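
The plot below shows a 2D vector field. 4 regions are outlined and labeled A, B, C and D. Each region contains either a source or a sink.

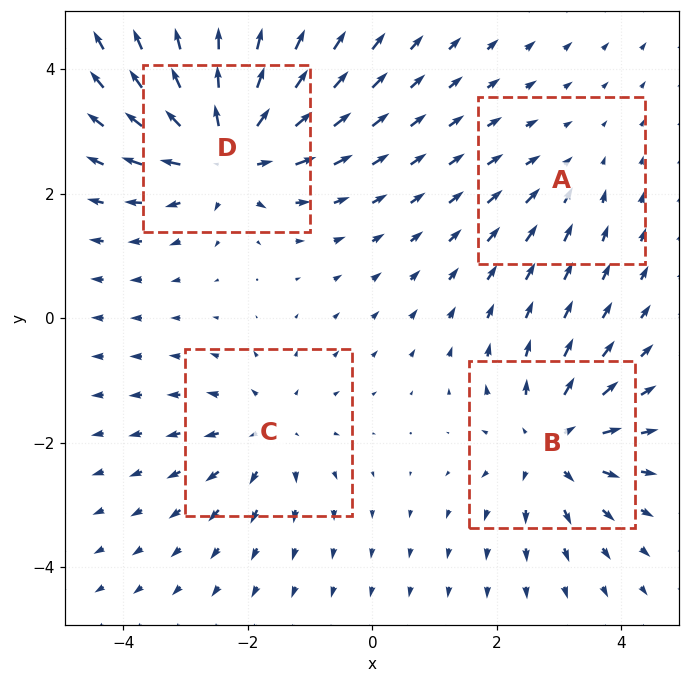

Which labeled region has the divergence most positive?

Divergence at each region's feature centre — A: about -2, B: about +5, C: about +3, D: about +7. Region D is most positive.

D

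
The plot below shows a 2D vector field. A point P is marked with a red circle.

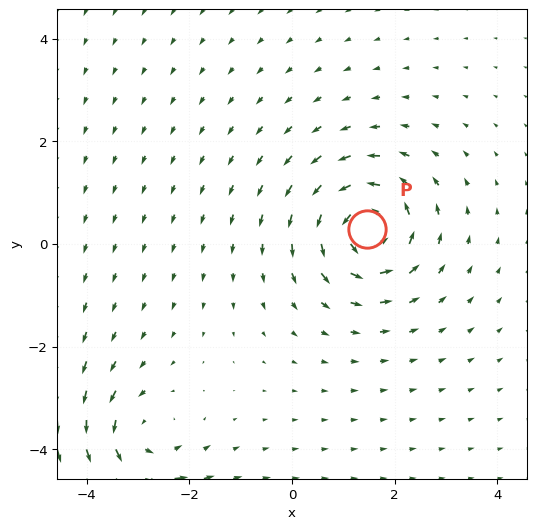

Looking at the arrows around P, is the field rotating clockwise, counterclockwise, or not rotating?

counterclockwise

Near P at (1.5, 0.3) the arrows circulate counterclockwise. The curl (z-component) there is about +7; positive curl means counterclockwise rotation.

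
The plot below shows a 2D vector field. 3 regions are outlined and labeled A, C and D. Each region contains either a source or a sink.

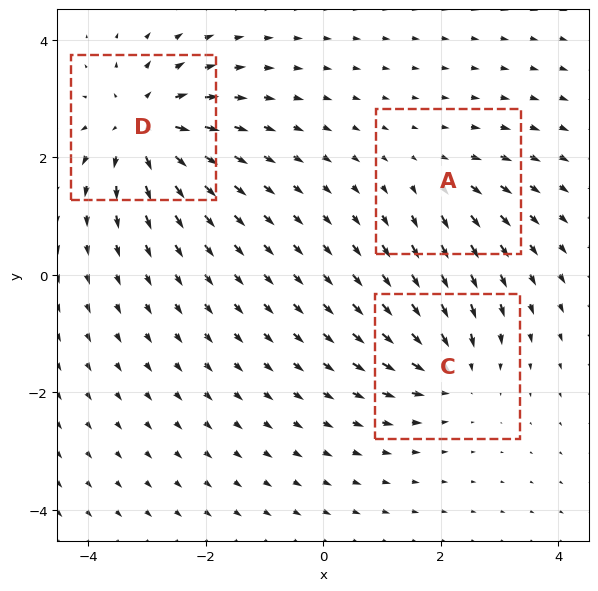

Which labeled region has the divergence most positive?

D

Divergence at each region's feature centre — A: about +2, C: about -4, D: about +5. Region D is most positive.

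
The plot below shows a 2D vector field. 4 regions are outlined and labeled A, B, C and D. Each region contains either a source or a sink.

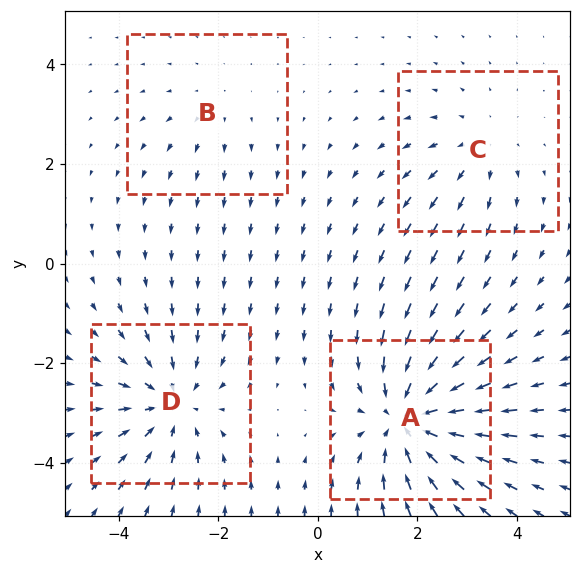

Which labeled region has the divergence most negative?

Divergence at each region's feature centre — A: about -6, B: about +2, C: about +3, D: about -5. Region A is most negative.

A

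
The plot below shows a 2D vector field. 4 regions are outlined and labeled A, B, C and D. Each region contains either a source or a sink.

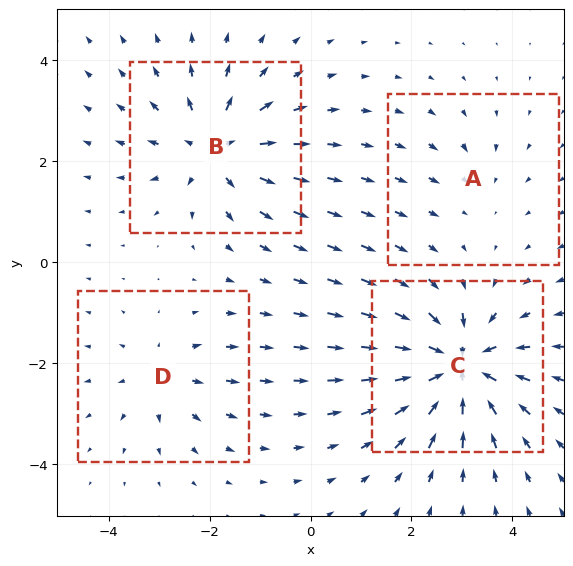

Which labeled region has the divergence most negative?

C

Divergence at each region's feature centre — A: about -2, B: about +6, C: about -7, D: about +3. Region C is most negative.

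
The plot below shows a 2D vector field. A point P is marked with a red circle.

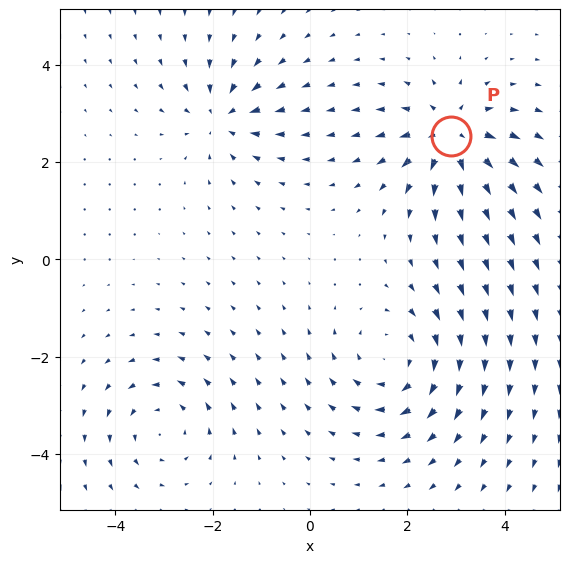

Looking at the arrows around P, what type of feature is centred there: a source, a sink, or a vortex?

source

At P (2.9, 2.5) the arrows spread outward. Divergence about +6, curl ≈0 — positive divergence with near-zero curl is a source.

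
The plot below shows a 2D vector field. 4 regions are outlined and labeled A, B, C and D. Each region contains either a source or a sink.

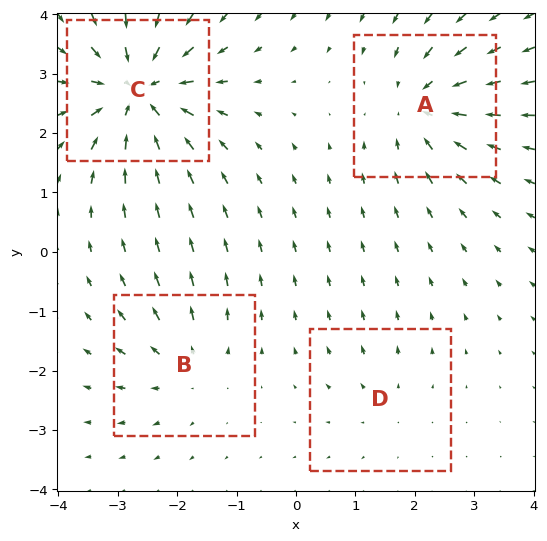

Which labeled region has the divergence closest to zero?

Divergence at each region's feature centre — A: about -5, B: about +4, C: about -7, D: about +2. Region D is closest to zero.

D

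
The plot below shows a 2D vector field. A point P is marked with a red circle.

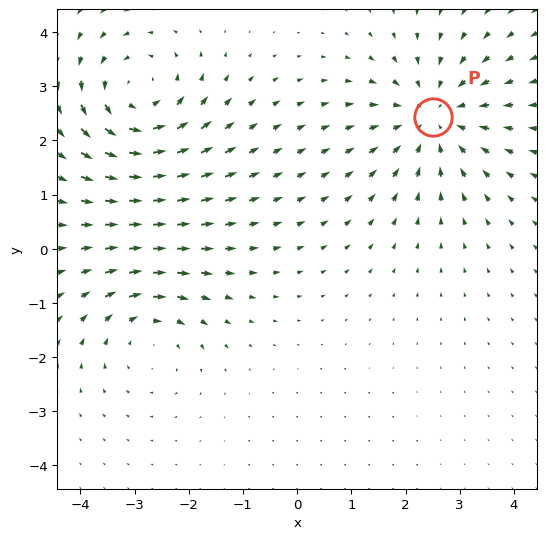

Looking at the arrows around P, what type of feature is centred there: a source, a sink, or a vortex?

sink

At P (2.5, 2.4) the arrows converge inward. Divergence about -4, curl ≈0 — negative divergence with near-zero curl is a sink.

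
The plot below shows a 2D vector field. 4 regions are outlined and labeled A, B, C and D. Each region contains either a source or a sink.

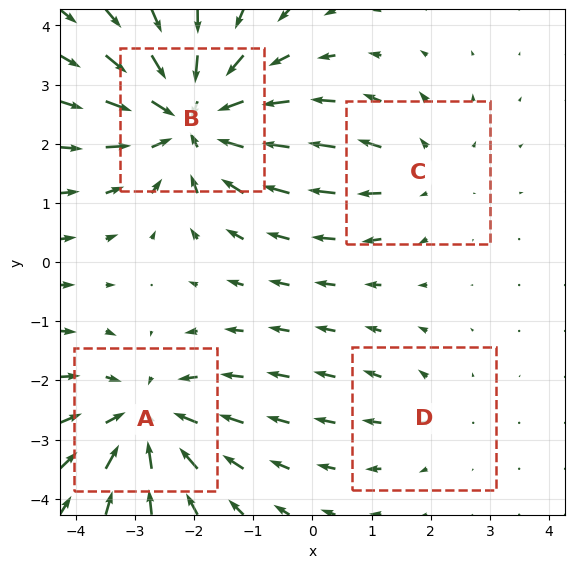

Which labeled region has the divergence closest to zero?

D

Divergence at each region's feature centre — A: about -4, B: about -6, C: about +3, D: about +2. Region D is closest to zero.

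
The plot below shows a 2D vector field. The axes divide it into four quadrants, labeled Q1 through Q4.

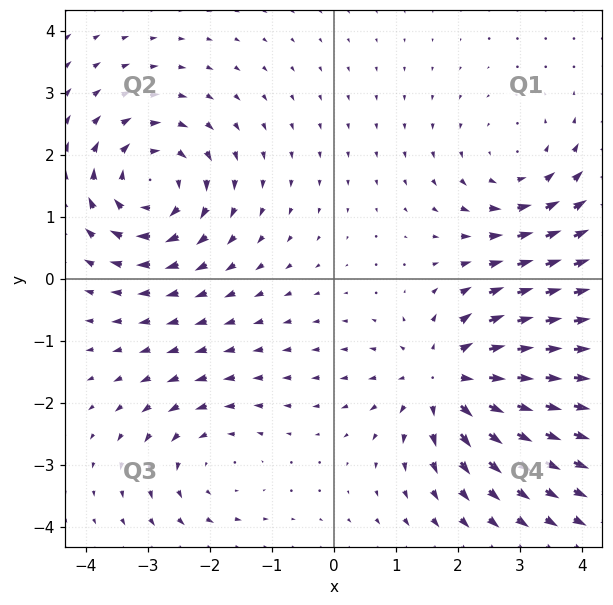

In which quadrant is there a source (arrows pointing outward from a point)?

The source sits at approximately (1.8, -1.6), which lies in quadrant Q4. The divergence there is about +5, positive as expected for a source.

Q4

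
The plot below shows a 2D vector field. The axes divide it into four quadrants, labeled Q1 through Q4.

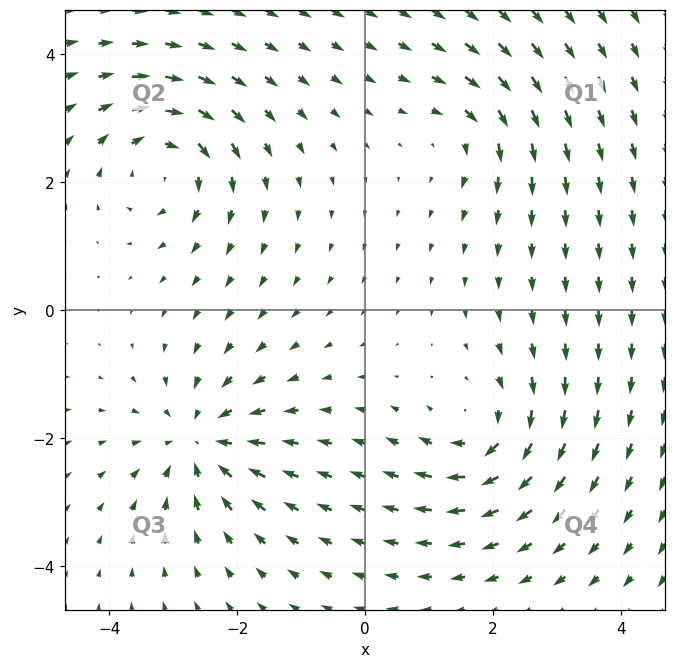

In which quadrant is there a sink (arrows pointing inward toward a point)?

Q3

The sink sits at approximately (-2.6, -2.1), which lies in quadrant Q3. The divergence there is about -5, negative as expected for a sink.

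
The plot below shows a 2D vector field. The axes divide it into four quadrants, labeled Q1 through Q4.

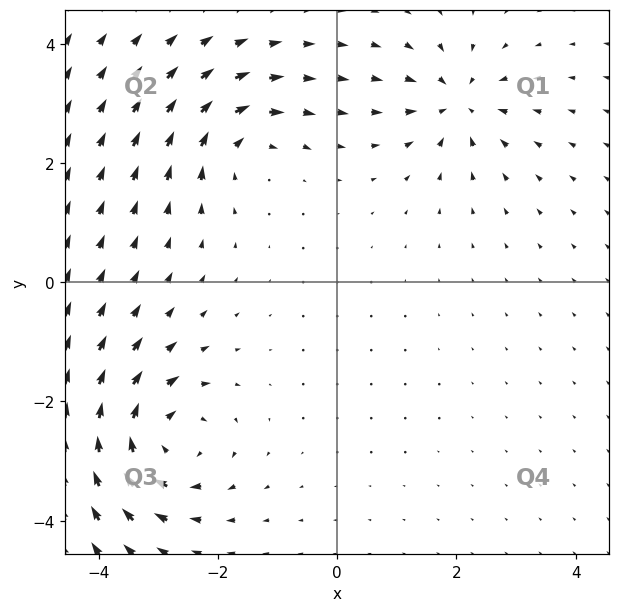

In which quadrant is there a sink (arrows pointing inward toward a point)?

The sink sits at approximately (2.0, 3.0), which lies in quadrant Q1. The divergence there is about -5, negative as expected for a sink.

Q1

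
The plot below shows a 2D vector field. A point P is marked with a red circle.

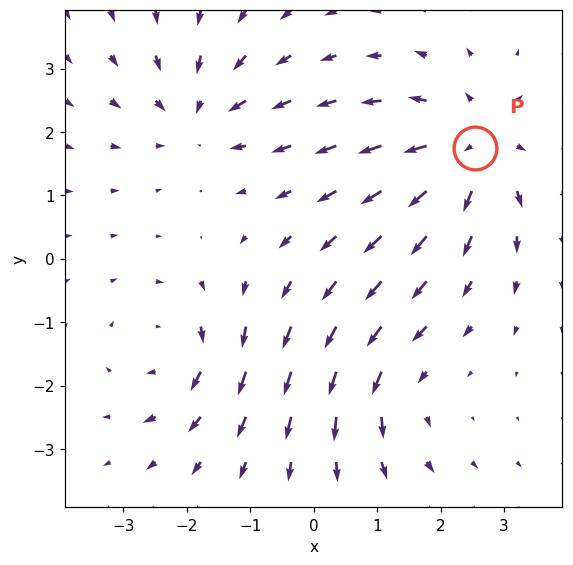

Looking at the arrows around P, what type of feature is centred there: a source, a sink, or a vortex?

At P (2.5, 1.8) the arrows spread outward. Divergence about +4, curl ≈0 — positive divergence with near-zero curl is a source.

source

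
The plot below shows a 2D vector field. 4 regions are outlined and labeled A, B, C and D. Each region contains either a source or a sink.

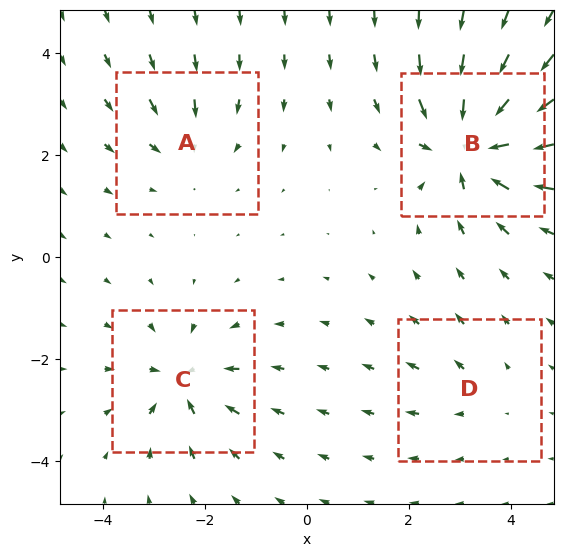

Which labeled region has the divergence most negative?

B

Divergence at each region's feature centre — A: about -4, B: about -9, C: about -6, D: about +2. Region B is most negative.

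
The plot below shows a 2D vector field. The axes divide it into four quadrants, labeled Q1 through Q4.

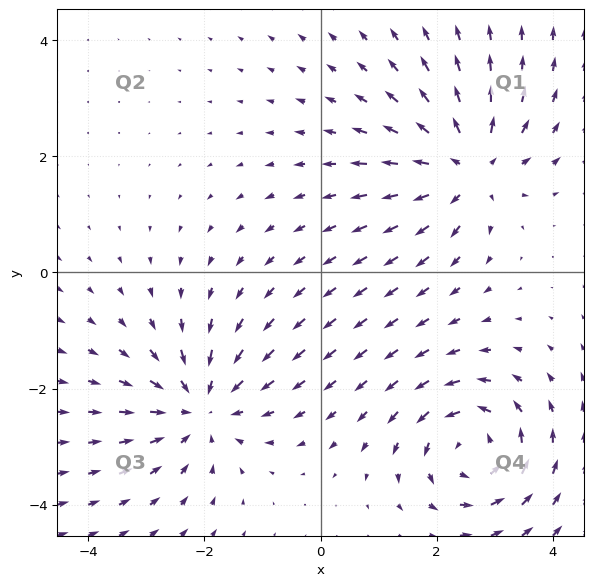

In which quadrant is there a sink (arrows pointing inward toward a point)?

The sink sits at approximately (-2.1, -2.3), which lies in quadrant Q3. The divergence there is about -4, negative as expected for a sink.

Q3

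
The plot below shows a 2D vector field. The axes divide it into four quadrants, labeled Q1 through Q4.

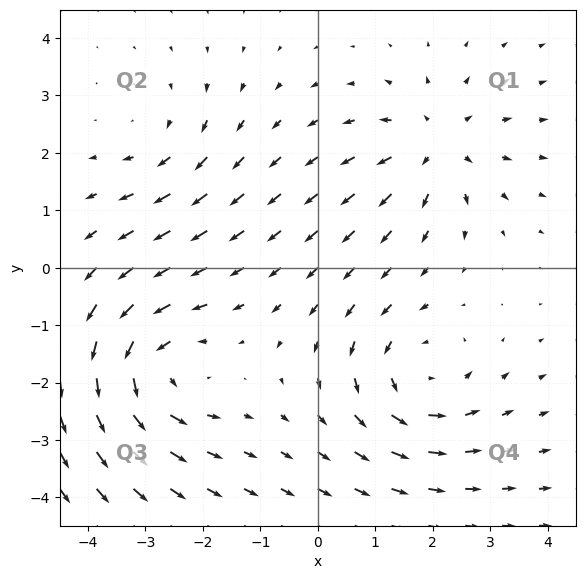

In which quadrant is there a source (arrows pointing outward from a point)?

Q1

The source sits at approximately (2.1, 2.1), which lies in quadrant Q1. The divergence there is about +4, positive as expected for a source.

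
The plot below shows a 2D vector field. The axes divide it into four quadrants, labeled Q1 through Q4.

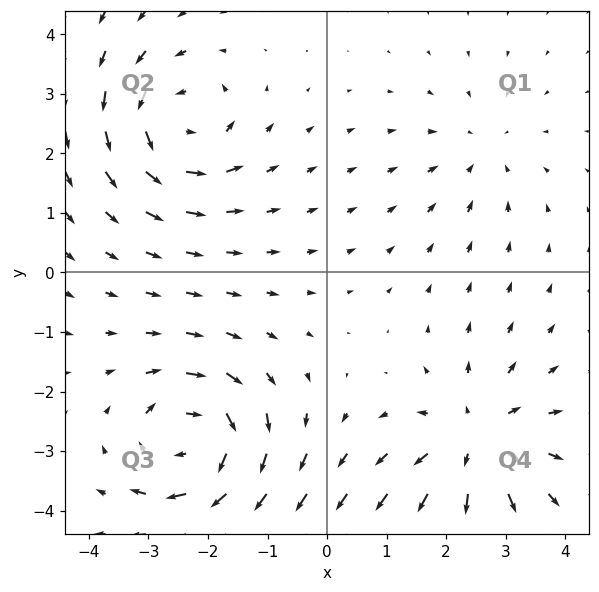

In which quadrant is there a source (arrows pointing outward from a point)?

Q4

The source sits at approximately (2.5, -2.8), which lies in quadrant Q4. The divergence there is about +5, positive as expected for a source.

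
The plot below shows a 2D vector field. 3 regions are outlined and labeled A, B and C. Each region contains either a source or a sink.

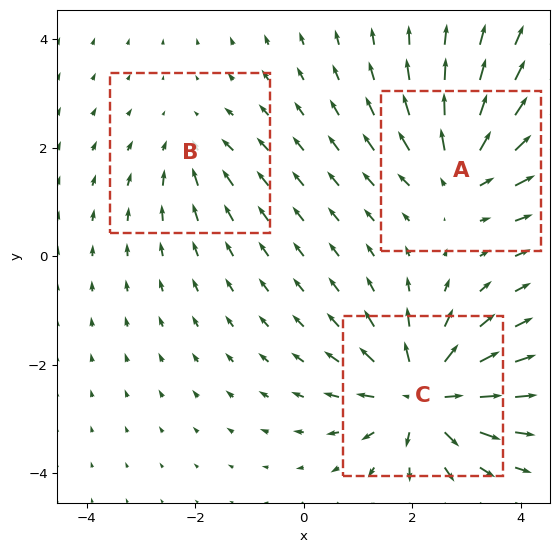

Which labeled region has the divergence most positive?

Divergence at each region's feature centre — A: about +4, B: about -2, C: about +5. Region C is most positive.

C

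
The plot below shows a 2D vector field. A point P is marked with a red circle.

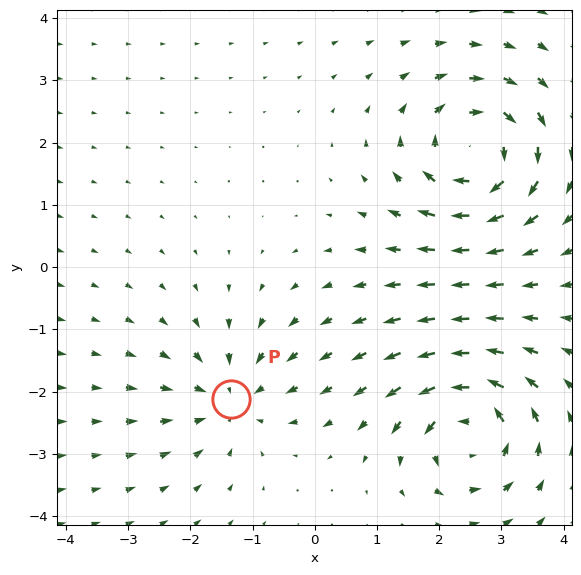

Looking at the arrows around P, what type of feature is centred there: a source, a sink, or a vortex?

At P (-1.3, -2.1) the arrows converge inward. Divergence about -3, curl ≈0 — negative divergence with near-zero curl is a sink.

sink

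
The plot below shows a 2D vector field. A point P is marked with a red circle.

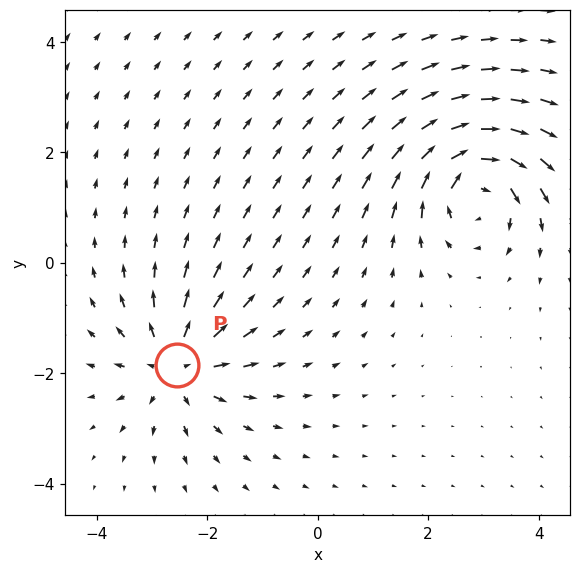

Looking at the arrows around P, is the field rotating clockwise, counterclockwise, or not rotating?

not rotating

Near P at (-2.6, -1.8) the arrows show no circulation. The curl there is ≈0.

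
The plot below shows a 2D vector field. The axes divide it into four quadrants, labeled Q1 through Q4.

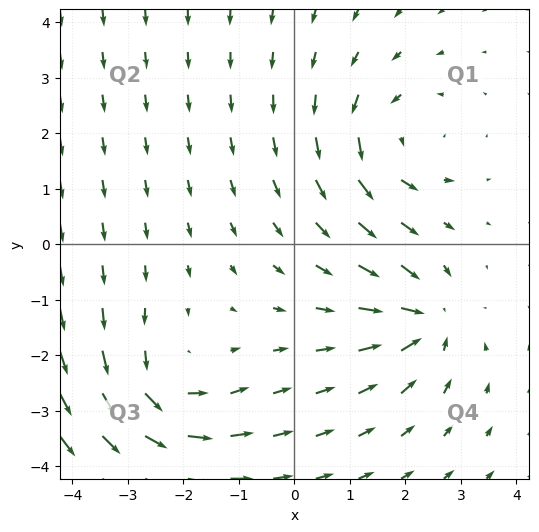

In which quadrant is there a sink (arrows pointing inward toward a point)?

The sink sits at approximately (2.4, -1.4), which lies in quadrant Q4. The divergence there is about -5, negative as expected for a sink.

Q4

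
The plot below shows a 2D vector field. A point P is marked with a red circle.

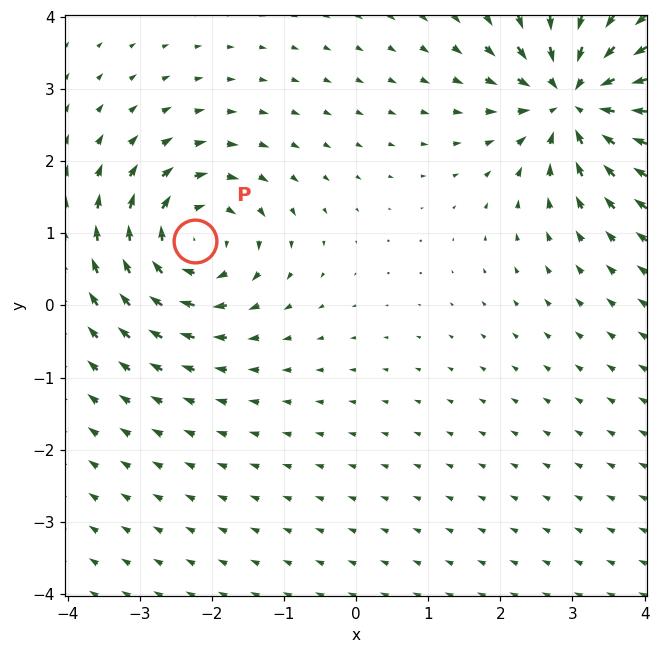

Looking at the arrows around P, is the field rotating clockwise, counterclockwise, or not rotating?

clockwise

Near P at (-2.2, 0.9) the arrows circulate clockwise. The curl (z-component) there is about -5; negative curl means clockwise rotation.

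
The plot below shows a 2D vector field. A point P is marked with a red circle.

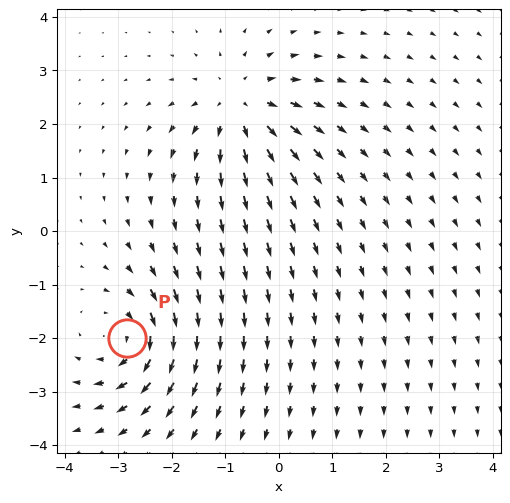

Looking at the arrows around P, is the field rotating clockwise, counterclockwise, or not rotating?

Near P at (-2.8, -2.0) the arrows circulate clockwise. The curl (z-component) there is about -5; negative curl means clockwise rotation.

clockwise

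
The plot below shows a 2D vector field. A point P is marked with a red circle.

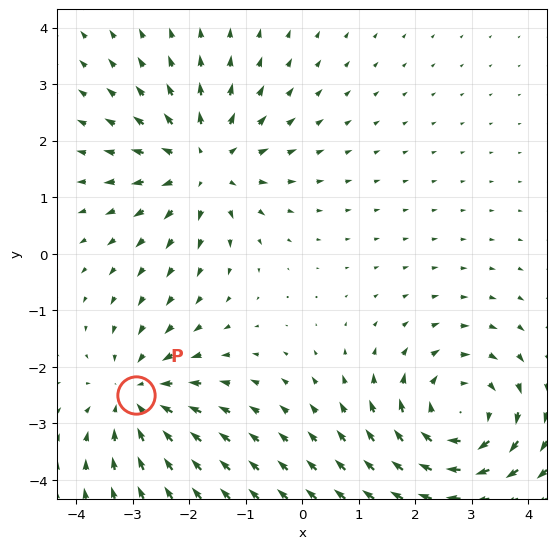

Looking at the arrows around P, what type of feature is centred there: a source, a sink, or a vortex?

At P (-2.9, -2.5) the arrows converge inward. Divergence about -3, curl ≈0 — negative divergence with near-zero curl is a sink.

sink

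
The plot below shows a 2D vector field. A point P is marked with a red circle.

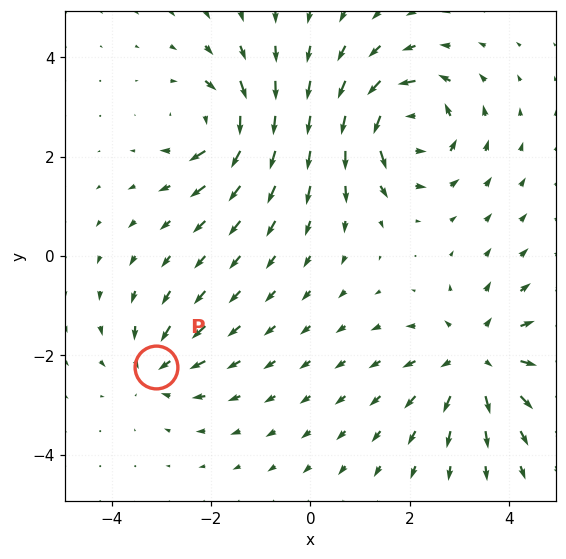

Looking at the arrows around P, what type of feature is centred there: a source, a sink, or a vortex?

sink

At P (-3.1, -2.2) the arrows converge inward. Divergence about -4, curl ≈0 — negative divergence with near-zero curl is a sink.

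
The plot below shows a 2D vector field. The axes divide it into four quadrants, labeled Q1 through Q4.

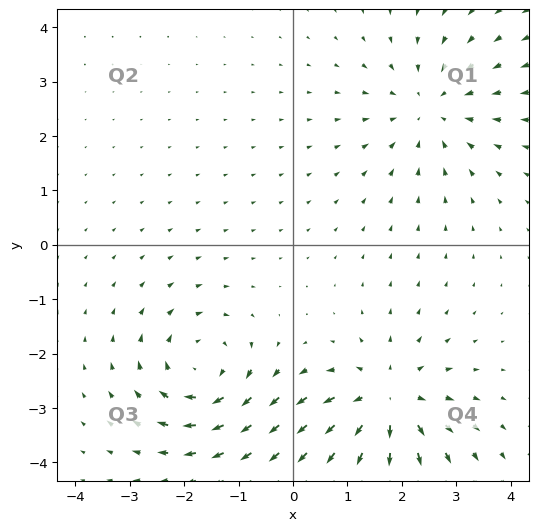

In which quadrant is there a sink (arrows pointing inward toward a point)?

The sink sits at approximately (2.5, 2.5), which lies in quadrant Q1. The divergence there is about -3, negative as expected for a sink.

Q1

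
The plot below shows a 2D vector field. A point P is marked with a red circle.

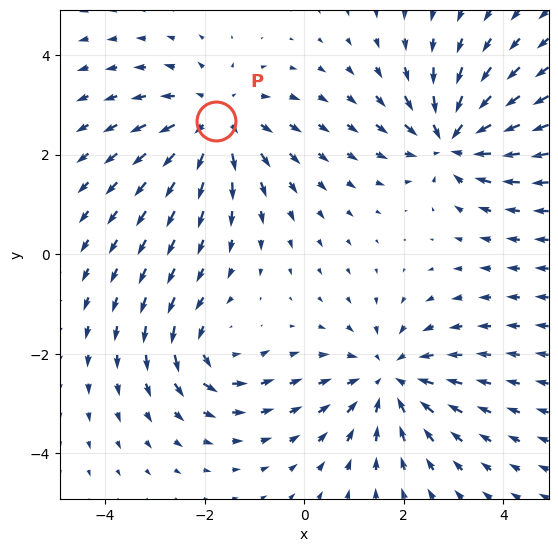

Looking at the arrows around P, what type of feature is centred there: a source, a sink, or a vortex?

source

At P (-1.8, 2.7) the arrows spread outward. Divergence about +4, curl ≈0 — positive divergence with near-zero curl is a source.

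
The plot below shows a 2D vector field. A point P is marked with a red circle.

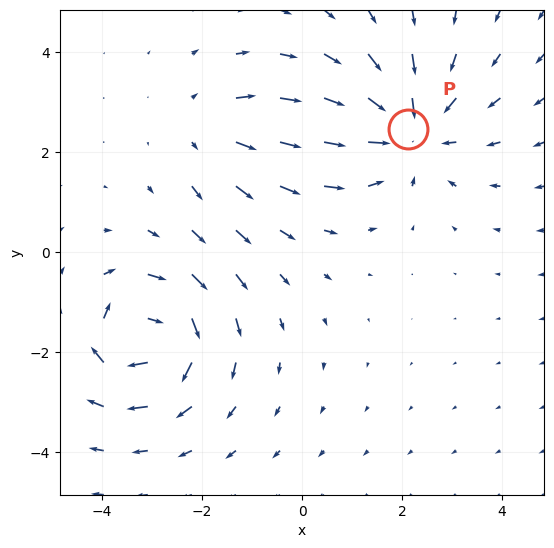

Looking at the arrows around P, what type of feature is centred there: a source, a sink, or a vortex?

sink

At P (2.1, 2.5) the arrows converge inward. Divergence about -4, curl ≈0 — negative divergence with near-zero curl is a sink.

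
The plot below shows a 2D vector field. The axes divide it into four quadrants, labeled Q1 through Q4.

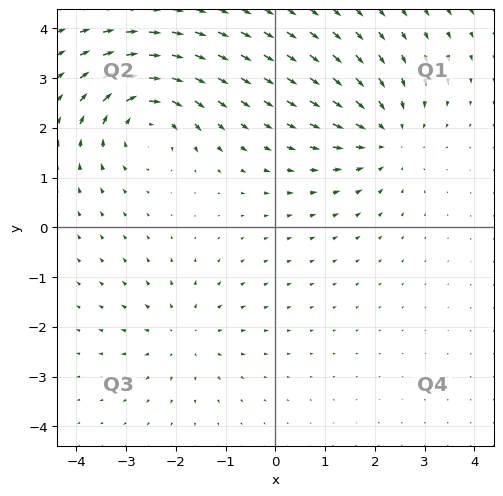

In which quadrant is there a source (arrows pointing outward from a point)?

Q3

The source sits at approximately (-1.8, -2.2), which lies in quadrant Q3. The divergence there is about +3, positive as expected for a source.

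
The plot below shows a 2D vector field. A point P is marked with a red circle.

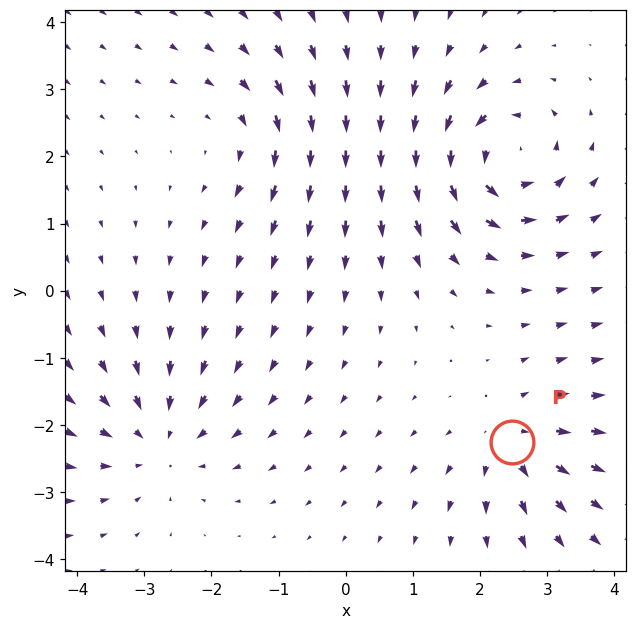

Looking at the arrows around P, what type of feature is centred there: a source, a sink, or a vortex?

source

At P (2.5, -2.3) the arrows spread outward. Divergence about +4, curl ≈0 — positive divergence with near-zero curl is a source.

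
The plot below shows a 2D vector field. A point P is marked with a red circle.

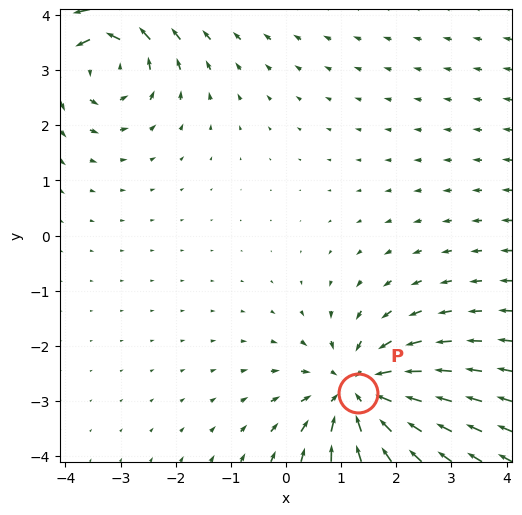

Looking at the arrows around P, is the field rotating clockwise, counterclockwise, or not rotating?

Near P at (1.3, -2.9) the arrows show no circulation. The curl there is ≈0.

not rotating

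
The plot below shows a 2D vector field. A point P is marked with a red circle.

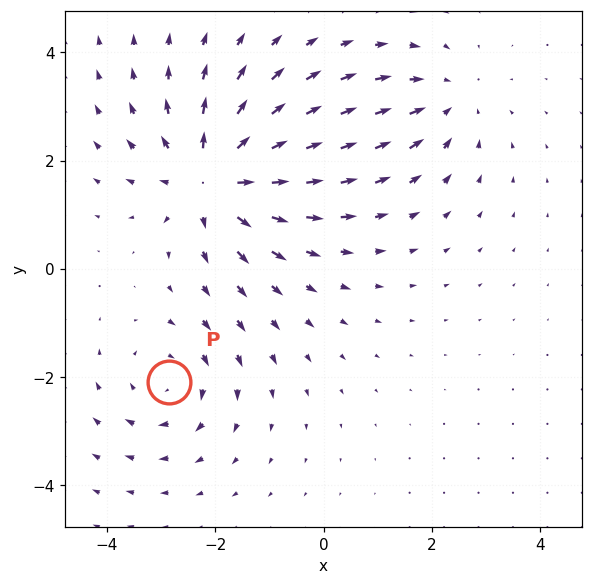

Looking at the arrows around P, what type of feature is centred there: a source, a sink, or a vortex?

At P (-2.9, -2.1) the arrows circulate clockwise. Divergence ≈0, curl about -3 — near-zero divergence with nonzero curl is a vortex.

vortex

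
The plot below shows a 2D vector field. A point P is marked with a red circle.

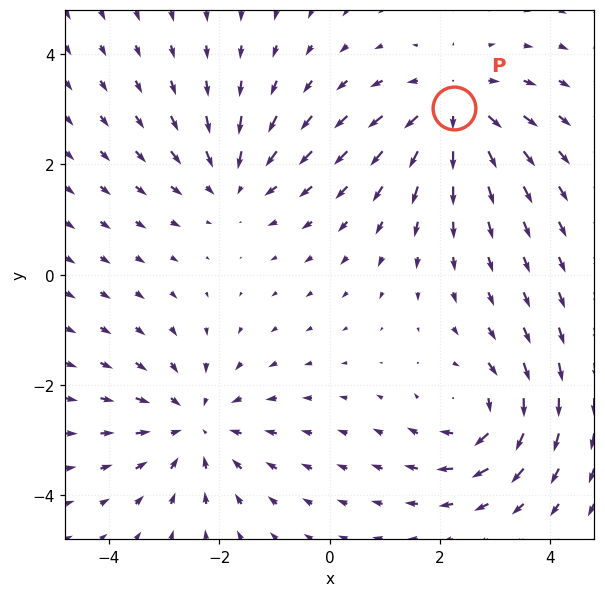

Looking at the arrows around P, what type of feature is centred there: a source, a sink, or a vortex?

At P (2.2, 3.0) the arrows spread outward. Divergence about +5, curl ≈0 — positive divergence with near-zero curl is a source.

source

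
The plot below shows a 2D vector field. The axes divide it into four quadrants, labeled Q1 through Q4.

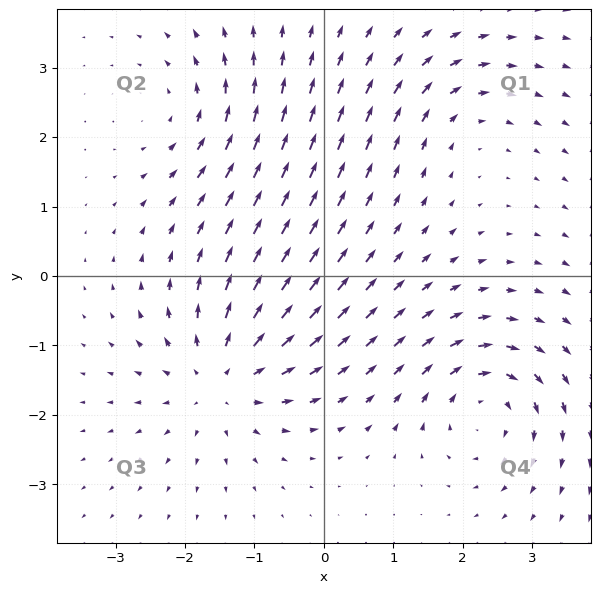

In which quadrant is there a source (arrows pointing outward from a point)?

The source sits at approximately (-1.5, -1.5), which lies in quadrant Q3. The divergence there is about +5, positive as expected for a source.

Q3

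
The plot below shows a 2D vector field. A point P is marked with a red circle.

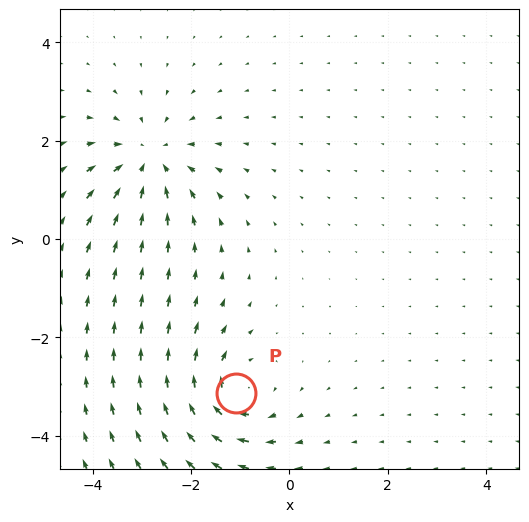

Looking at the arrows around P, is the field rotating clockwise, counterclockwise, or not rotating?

Near P at (-1.1, -3.1) the arrows circulate clockwise. The curl (z-component) there is about -4; negative curl means clockwise rotation.

clockwise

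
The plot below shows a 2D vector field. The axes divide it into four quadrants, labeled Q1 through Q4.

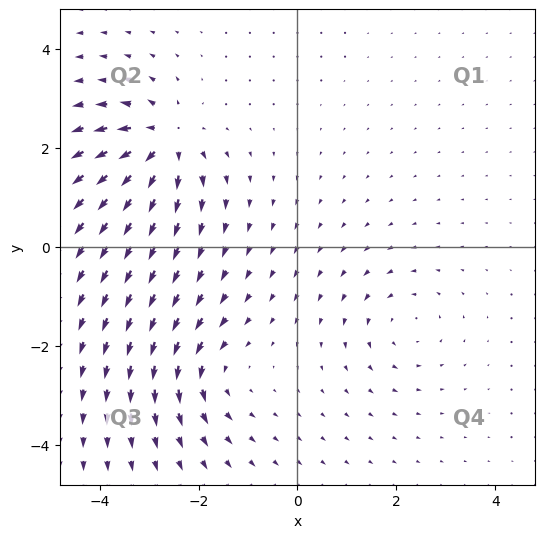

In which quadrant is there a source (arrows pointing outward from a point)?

Q2

The source sits at approximately (-2.7, 2.1), which lies in quadrant Q2. The divergence there is about +7, positive as expected for a source.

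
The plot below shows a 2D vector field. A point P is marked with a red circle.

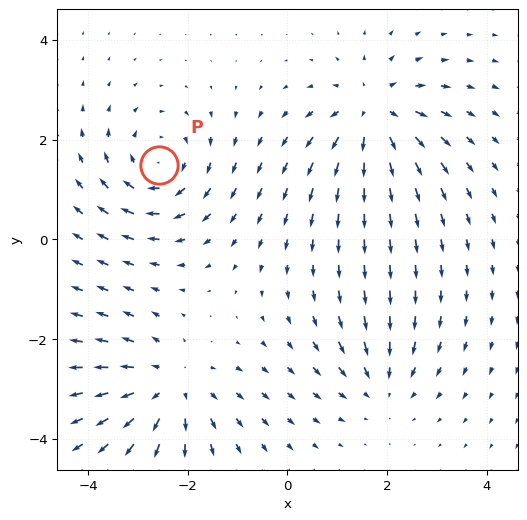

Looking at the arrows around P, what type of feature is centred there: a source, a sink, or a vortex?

At P (-2.6, 1.5) the arrows circulate clockwise. Divergence ≈0, curl about -4 — near-zero divergence with nonzero curl is a vortex.

vortex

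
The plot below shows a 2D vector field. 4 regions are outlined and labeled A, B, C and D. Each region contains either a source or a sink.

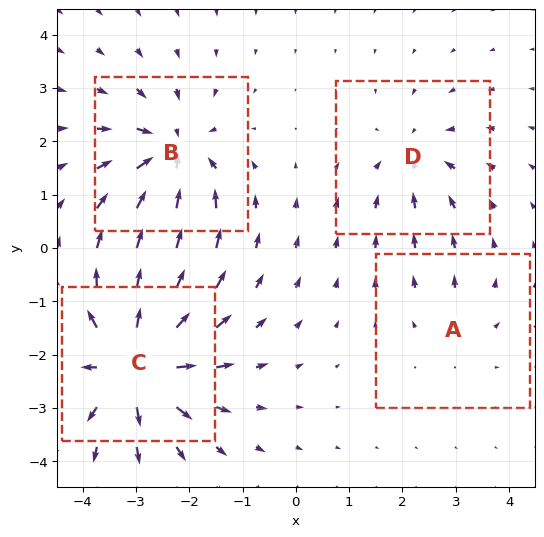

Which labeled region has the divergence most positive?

Divergence at each region's feature centre — A: about +2, B: about -6, C: about +8, D: about -4. Region C is most positive.

C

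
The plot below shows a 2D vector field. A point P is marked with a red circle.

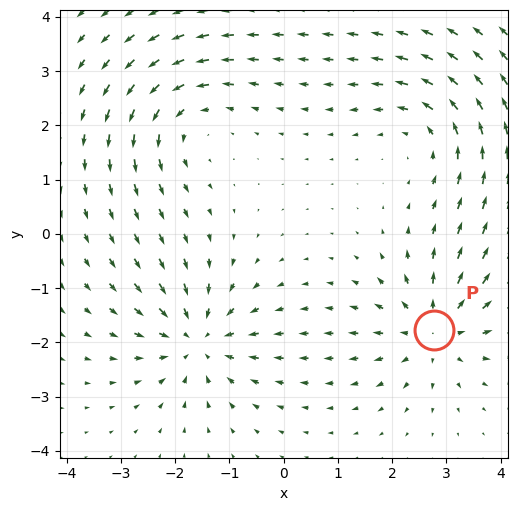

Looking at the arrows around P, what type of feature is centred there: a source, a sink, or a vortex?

At P (2.8, -1.8) the arrows spread outward. Divergence about +5, curl ≈0 — positive divergence with near-zero curl is a source.

source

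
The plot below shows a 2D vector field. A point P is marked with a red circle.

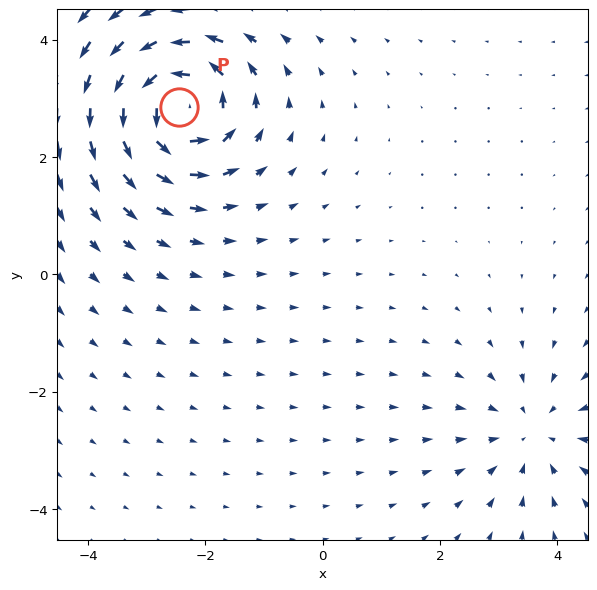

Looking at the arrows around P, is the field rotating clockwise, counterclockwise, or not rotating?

Near P at (-2.5, 2.8) the arrows circulate counterclockwise. The curl (z-component) there is about +6; positive curl means counterclockwise rotation.

counterclockwise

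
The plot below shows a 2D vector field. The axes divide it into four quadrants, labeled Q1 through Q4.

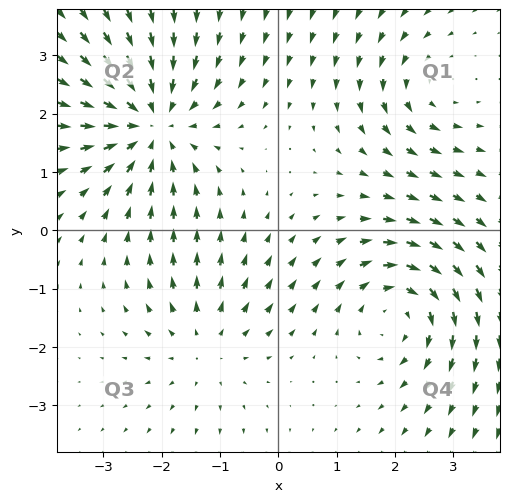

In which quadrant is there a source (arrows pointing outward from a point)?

Q3

The source sits at approximately (-1.3, -2.0), which lies in quadrant Q3. The divergence there is about +3, positive as expected for a source.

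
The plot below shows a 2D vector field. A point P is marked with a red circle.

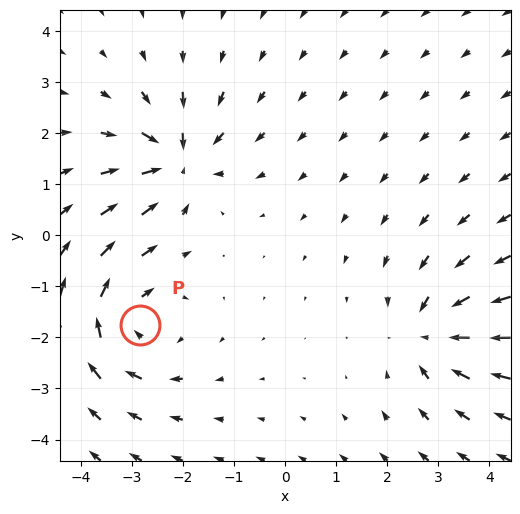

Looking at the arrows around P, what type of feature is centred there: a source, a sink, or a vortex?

At P (-2.8, -1.8) the arrows circulate clockwise. Divergence ≈0, curl about -4 — near-zero divergence with nonzero curl is a vortex.

vortex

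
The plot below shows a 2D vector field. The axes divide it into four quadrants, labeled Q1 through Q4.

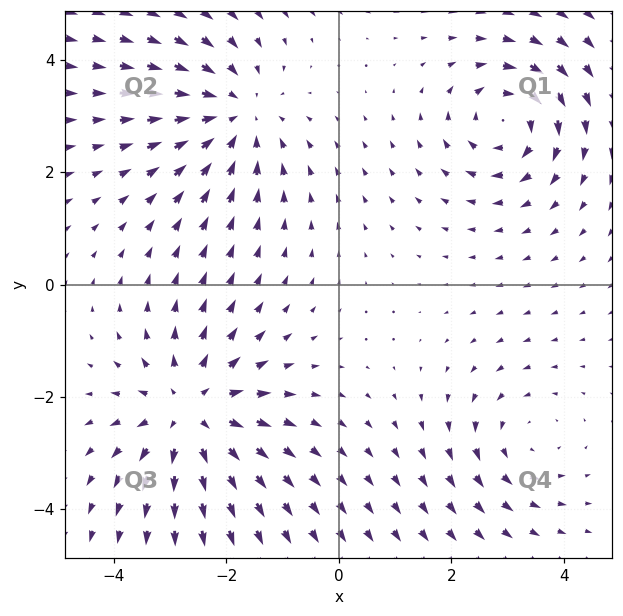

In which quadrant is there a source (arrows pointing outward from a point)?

Q3

The source sits at approximately (-2.6, -2.3), which lies in quadrant Q3. The divergence there is about +4, positive as expected for a source.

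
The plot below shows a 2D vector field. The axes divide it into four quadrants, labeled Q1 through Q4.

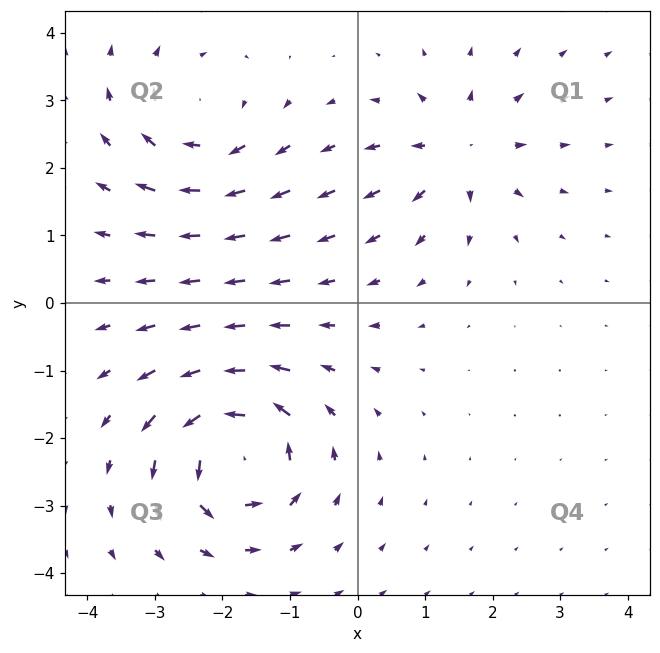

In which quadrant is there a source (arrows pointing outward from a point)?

Q1

The source sits at approximately (1.5, 2.2), which lies in quadrant Q1. The divergence there is about +4, positive as expected for a source.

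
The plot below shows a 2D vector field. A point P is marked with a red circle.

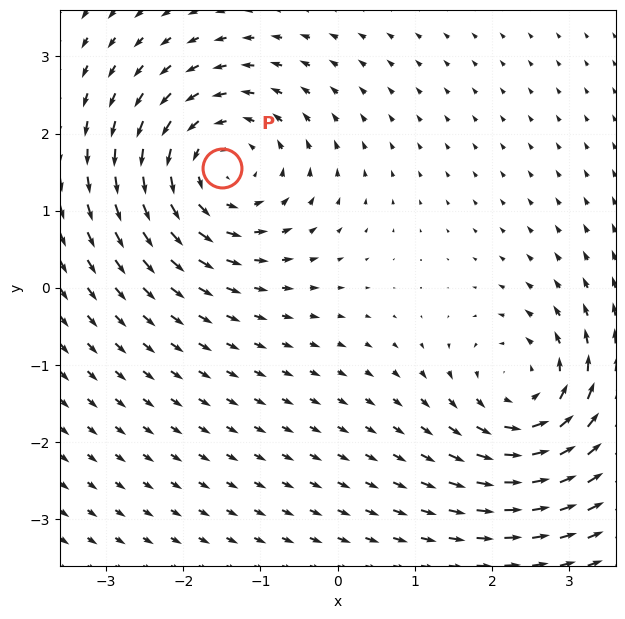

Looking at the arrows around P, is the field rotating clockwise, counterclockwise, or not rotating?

counterclockwise

Near P at (-1.5, 1.6) the arrows circulate counterclockwise. The curl (z-component) there is about +5; positive curl means counterclockwise rotation.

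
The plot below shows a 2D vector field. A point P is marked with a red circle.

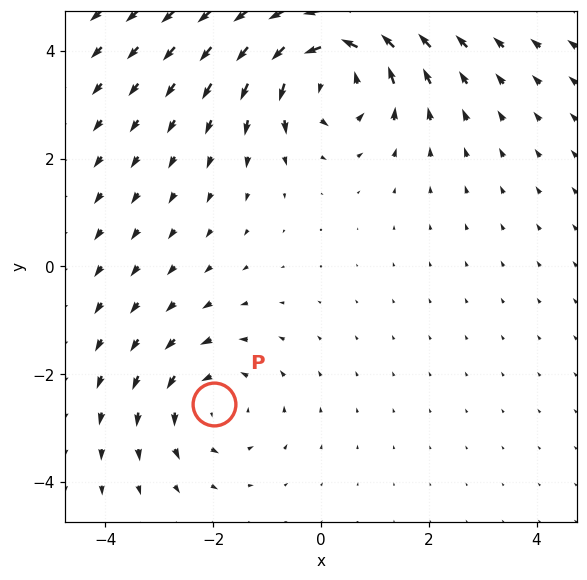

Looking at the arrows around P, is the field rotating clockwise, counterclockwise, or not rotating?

Near P at (-2.0, -2.6) the arrows circulate counterclockwise. The curl (z-component) there is about +3; positive curl means counterclockwise rotation.

counterclockwise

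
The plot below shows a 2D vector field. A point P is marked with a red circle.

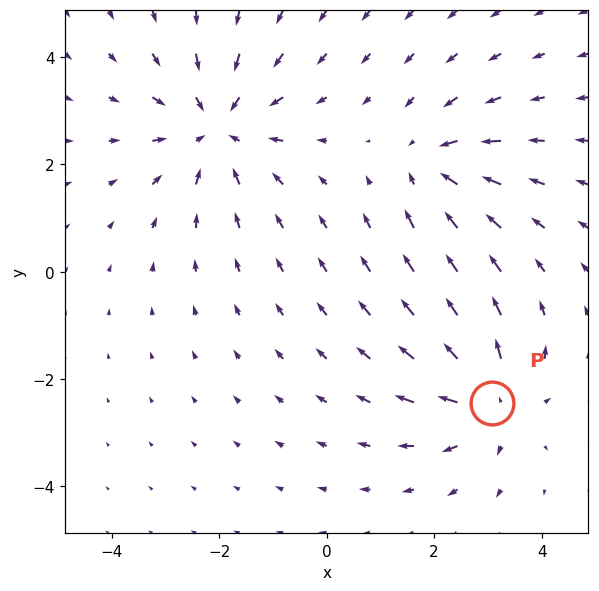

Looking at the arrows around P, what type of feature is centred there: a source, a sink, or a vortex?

source

At P (3.1, -2.4) the arrows spread outward. Divergence about +4, curl ≈0 — positive divergence with near-zero curl is a source.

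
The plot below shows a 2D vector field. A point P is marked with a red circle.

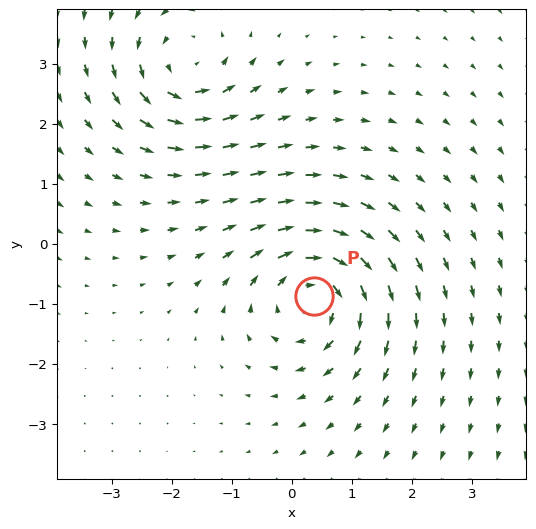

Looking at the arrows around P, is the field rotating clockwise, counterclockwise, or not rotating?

clockwise

Near P at (0.4, -0.9) the arrows circulate clockwise. The curl (z-component) there is about -5; negative curl means clockwise rotation.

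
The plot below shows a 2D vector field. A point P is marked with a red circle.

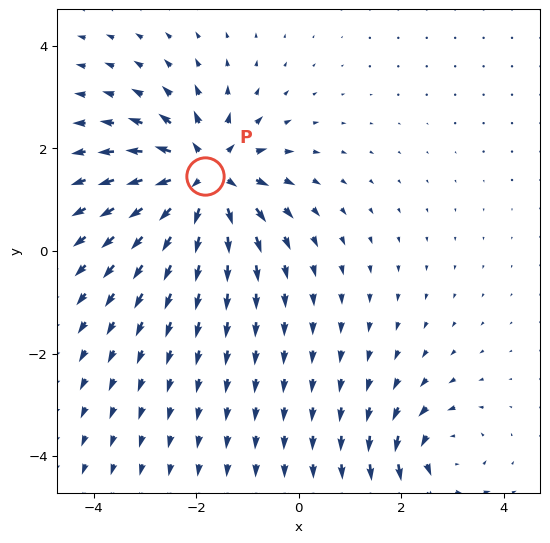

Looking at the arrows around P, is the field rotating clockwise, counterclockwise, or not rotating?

Near P at (-1.8, 1.5) the arrows show no circulation. The curl there is ≈0.

not rotating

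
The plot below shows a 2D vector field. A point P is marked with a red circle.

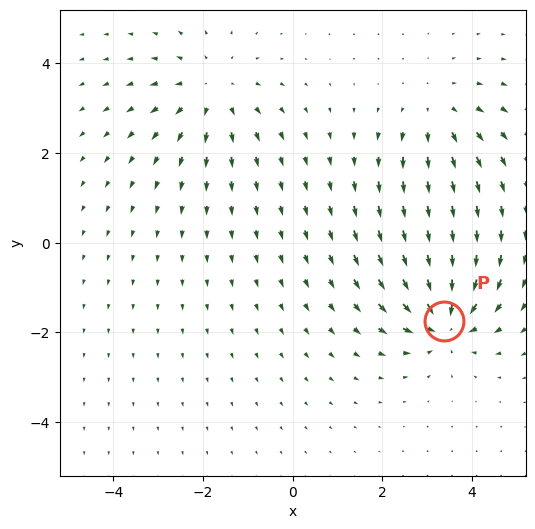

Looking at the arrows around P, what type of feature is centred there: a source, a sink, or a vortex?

At P (3.4, -1.7) the arrows converge inward. Divergence about -6, curl ≈0 — negative divergence with near-zero curl is a sink.

sink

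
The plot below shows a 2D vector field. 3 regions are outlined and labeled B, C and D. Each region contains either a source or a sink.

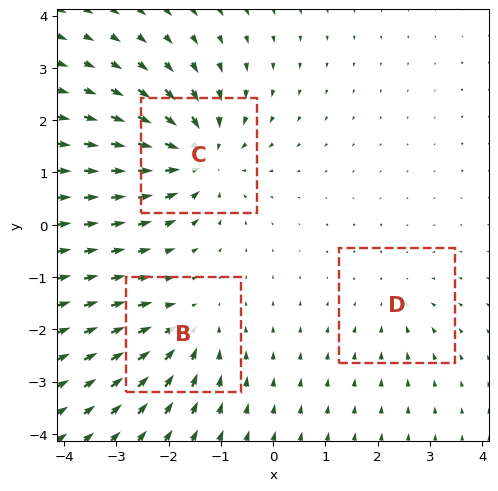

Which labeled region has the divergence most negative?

Divergence at each region's feature centre — B: about -4, C: about -5, D: about -2. Region C is most negative.

C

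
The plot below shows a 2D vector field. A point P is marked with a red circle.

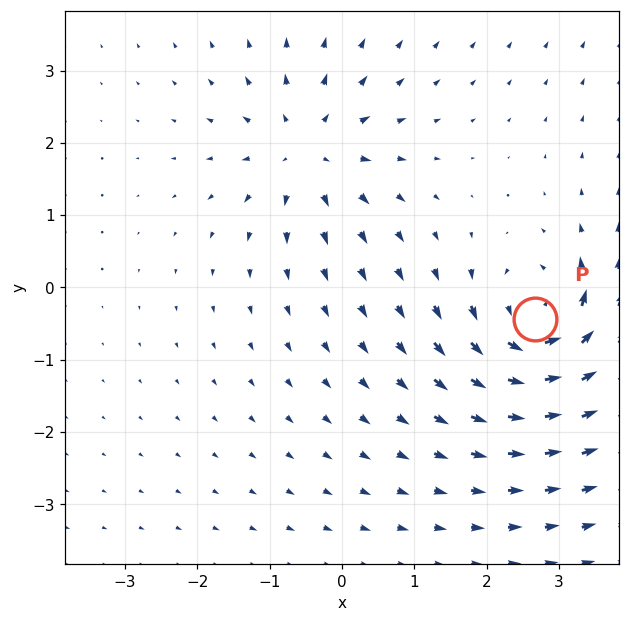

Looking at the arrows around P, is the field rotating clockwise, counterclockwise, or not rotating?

counterclockwise

Near P at (2.7, -0.4) the arrows circulate counterclockwise. The curl (z-component) there is about +7; positive curl means counterclockwise rotation.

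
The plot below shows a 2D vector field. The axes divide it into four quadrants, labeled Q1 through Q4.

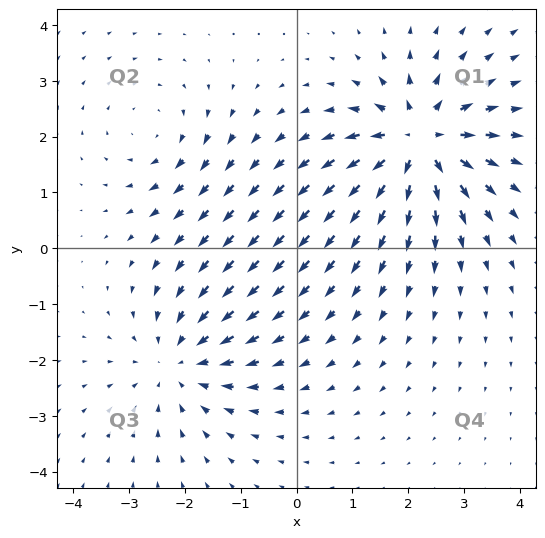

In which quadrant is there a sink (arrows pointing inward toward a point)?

Q3

The sink sits at approximately (-2.1, -2.0), which lies in quadrant Q3. The divergence there is about -3, negative as expected for a sink.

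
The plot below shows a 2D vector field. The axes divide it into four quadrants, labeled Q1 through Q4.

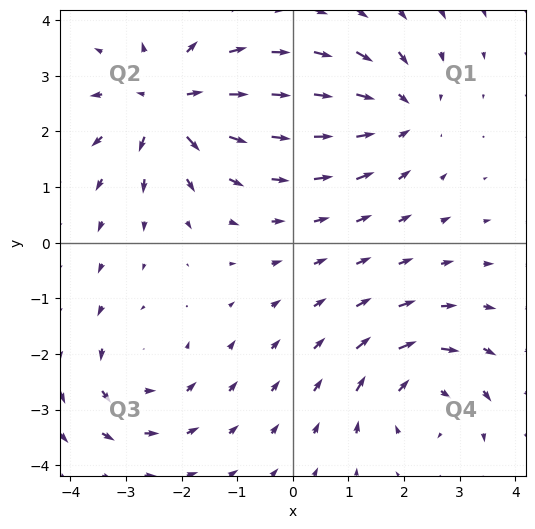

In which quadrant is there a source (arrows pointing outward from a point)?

The source sits at approximately (-2.2, 2.5), which lies in quadrant Q2. The divergence there is about +6, positive as expected for a source.

Q2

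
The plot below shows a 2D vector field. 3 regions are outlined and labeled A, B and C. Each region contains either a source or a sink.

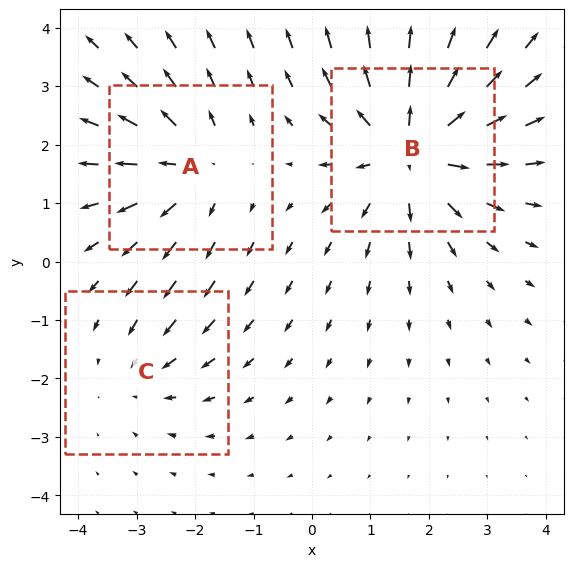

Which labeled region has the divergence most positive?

Divergence at each region's feature centre — A: about +3, B: about +5, C: about -2. Region B is most positive.

B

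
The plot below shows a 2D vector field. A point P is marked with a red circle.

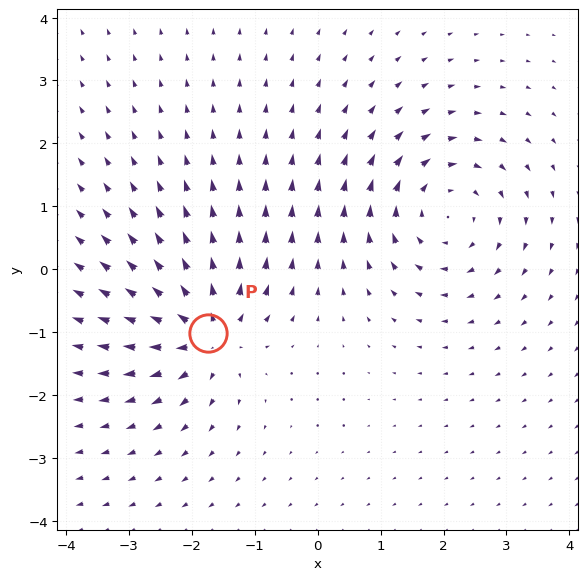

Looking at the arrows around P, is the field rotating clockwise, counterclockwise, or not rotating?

Near P at (-1.7, -1.0) the arrows show no circulation. The curl there is ≈0.

not rotating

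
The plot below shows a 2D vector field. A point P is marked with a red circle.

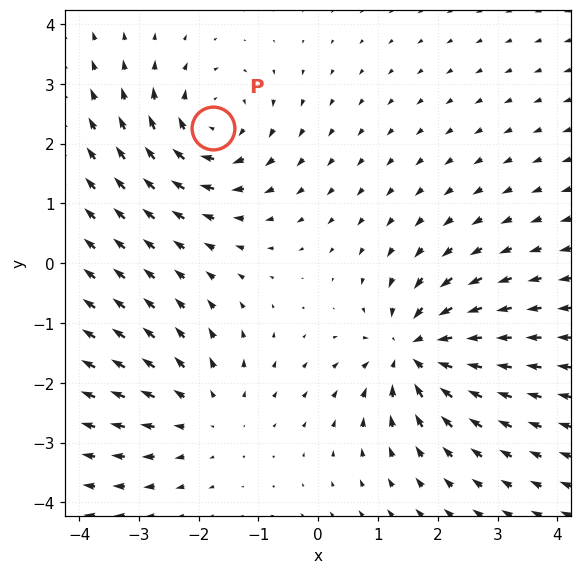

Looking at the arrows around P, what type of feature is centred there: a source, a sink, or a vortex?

vortex

At P (-1.8, 2.3) the arrows circulate clockwise. Divergence ≈0, curl about -4 — near-zero divergence with nonzero curl is a vortex.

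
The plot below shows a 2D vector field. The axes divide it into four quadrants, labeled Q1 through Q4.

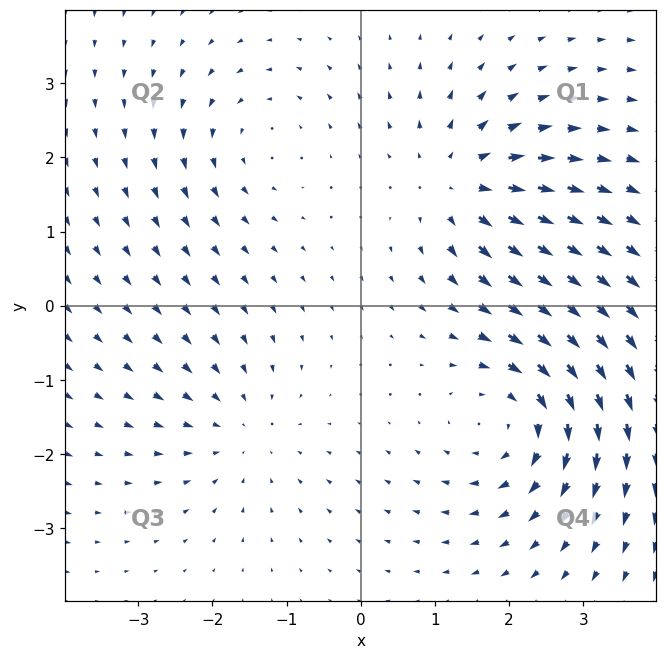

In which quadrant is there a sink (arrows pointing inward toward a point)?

Q3

The sink sits at approximately (-1.6, -1.7), which lies in quadrant Q3. The divergence there is about -2, negative as expected for a sink.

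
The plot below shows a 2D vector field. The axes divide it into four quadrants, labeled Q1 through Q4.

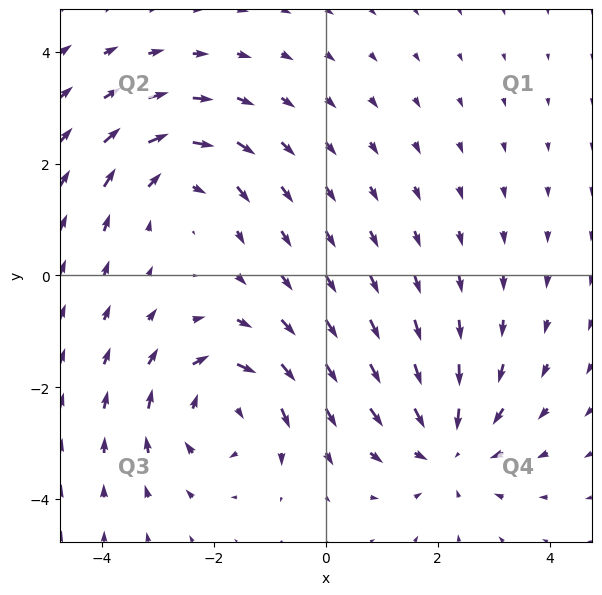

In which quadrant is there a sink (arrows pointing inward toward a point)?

Q4

The sink sits at approximately (2.2, -3.1), which lies in quadrant Q4. The divergence there is about -4, negative as expected for a sink.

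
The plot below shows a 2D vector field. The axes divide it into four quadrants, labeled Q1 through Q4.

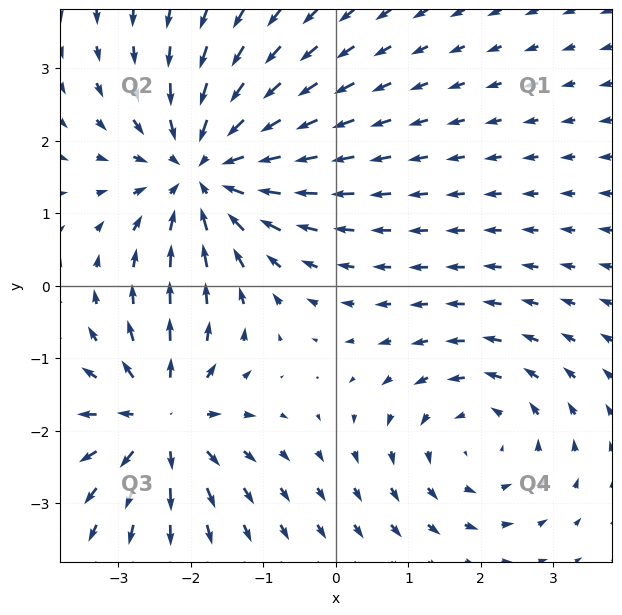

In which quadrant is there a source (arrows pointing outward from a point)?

Q3

The source sits at approximately (-2.4, -1.8), which lies in quadrant Q3. The divergence there is about +5, positive as expected for a source.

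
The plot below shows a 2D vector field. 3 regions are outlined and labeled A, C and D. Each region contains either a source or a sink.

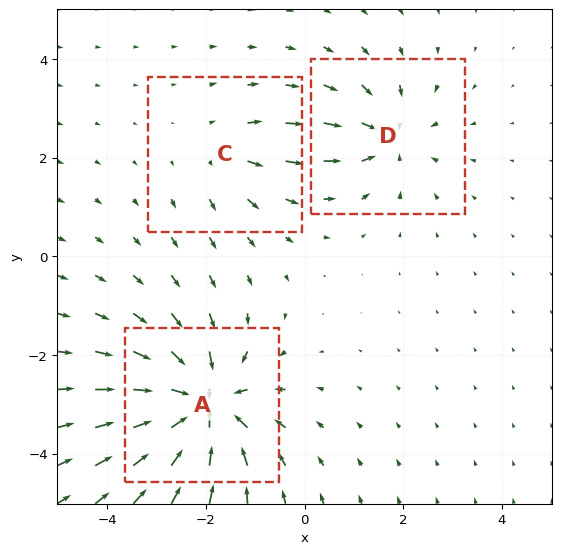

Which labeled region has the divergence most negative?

A

Divergence at each region's feature centre — A: about -6, C: about +2, D: about -3. Region A is most negative.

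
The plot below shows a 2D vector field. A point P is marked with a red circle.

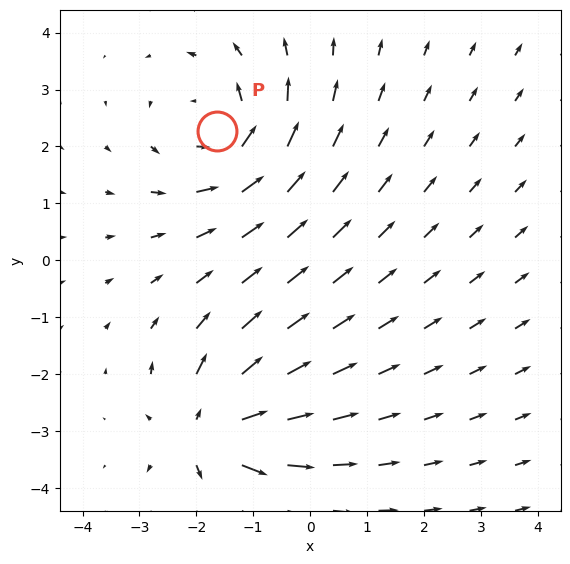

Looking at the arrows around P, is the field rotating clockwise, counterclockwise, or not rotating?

counterclockwise

Near P at (-1.6, 2.3) the arrows circulate counterclockwise. The curl (z-component) there is about +3; positive curl means counterclockwise rotation.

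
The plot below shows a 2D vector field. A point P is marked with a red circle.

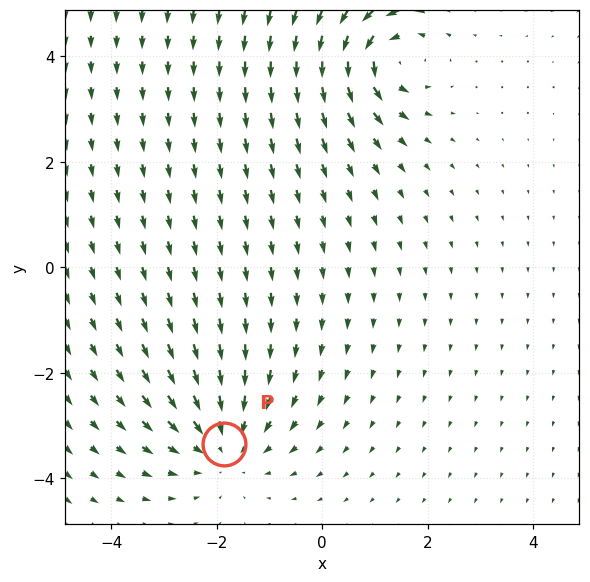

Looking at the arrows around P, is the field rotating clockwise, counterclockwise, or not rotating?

not rotating

Near P at (-1.9, -3.4) the arrows show no circulation. The curl there is ≈0.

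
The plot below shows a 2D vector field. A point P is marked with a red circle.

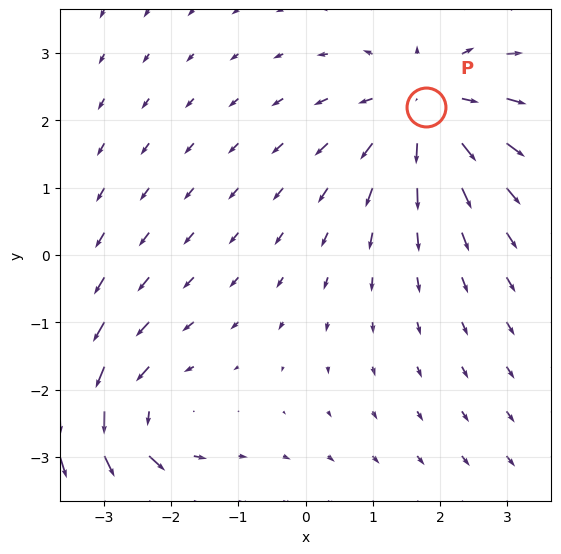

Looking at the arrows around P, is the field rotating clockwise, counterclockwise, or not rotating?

Near P at (1.8, 2.2) the arrows show no circulation. The curl there is ≈0.

not rotating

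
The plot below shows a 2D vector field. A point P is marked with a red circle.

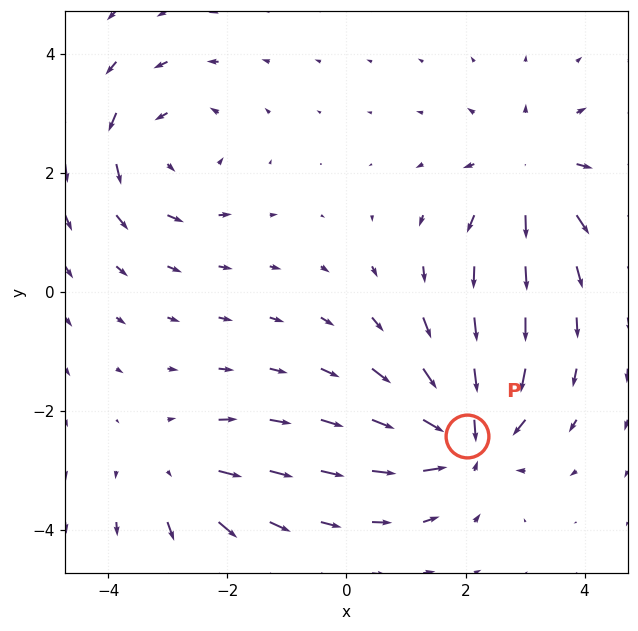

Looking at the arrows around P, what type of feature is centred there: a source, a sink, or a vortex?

sink

At P (2.0, -2.4) the arrows converge inward. Divergence about -7, curl ≈0 — negative divergence with near-zero curl is a sink.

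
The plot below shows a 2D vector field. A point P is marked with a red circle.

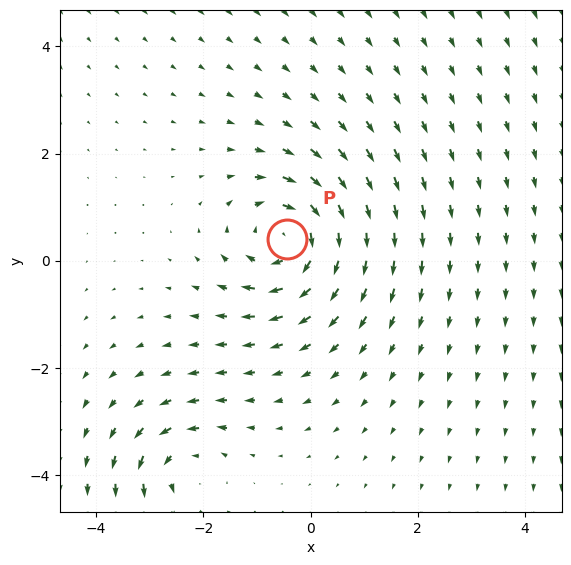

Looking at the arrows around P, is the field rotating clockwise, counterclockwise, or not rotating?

clockwise

Near P at (-0.4, 0.4) the arrows circulate clockwise. The curl (z-component) there is about -5; negative curl means clockwise rotation.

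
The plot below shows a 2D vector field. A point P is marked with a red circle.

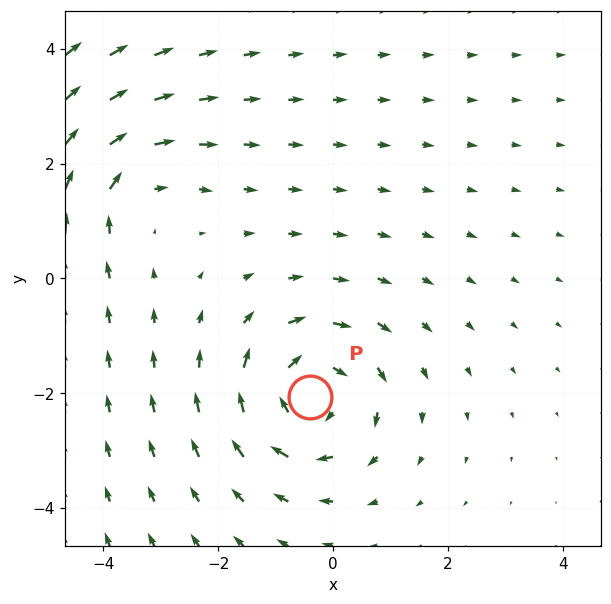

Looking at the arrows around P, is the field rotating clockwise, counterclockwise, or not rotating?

Near P at (-0.4, -2.1) the arrows circulate clockwise. The curl (z-component) there is about -5; negative curl means clockwise rotation.

clockwise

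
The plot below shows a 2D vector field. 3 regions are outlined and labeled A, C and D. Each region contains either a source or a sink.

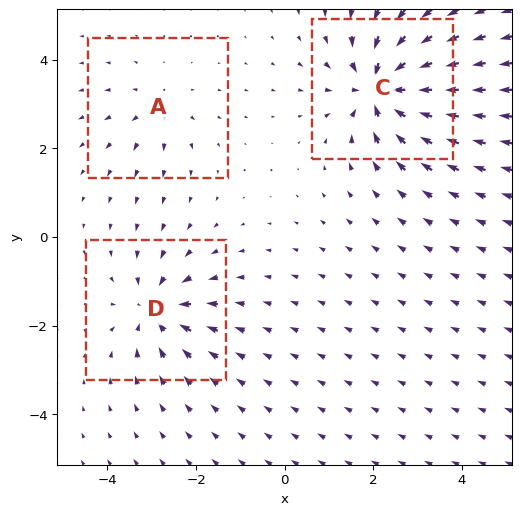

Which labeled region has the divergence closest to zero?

Divergence at each region's feature centre — A: about +2, C: about -6, D: about -4. Region A is closest to zero.

A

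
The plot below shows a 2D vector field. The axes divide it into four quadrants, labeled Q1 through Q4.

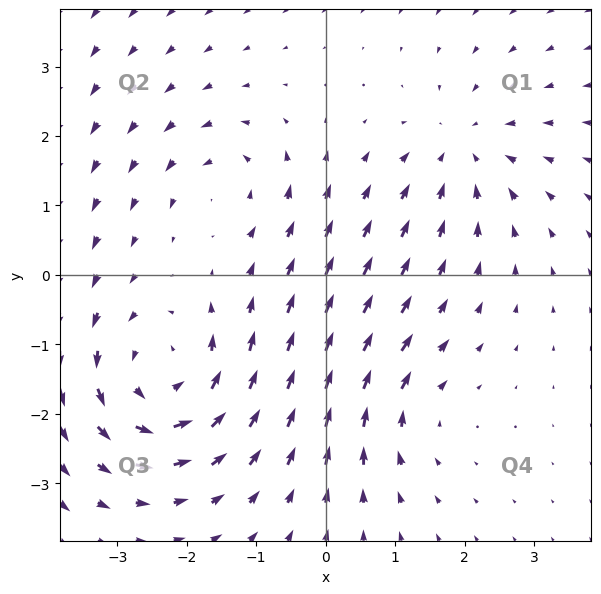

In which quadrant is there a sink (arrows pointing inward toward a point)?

Q1

The sink sits at approximately (2.0, 1.8), which lies in quadrant Q1. The divergence there is about -3, negative as expected for a sink.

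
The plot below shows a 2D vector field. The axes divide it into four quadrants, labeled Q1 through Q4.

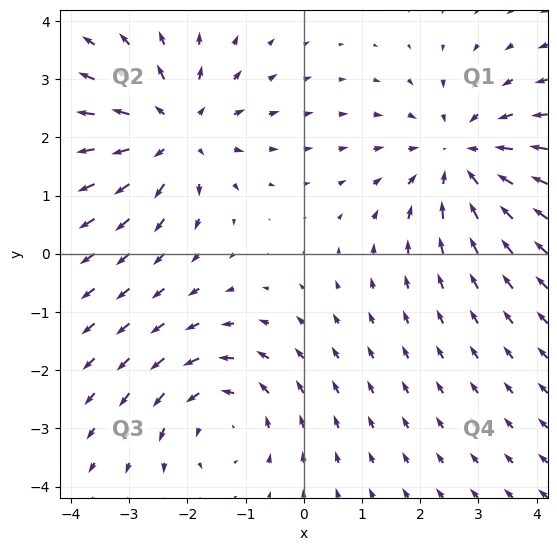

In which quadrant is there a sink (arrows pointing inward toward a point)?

The sink sits at approximately (2.7, 1.7), which lies in quadrant Q1. The divergence there is about -3, negative as expected for a sink.

Q1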